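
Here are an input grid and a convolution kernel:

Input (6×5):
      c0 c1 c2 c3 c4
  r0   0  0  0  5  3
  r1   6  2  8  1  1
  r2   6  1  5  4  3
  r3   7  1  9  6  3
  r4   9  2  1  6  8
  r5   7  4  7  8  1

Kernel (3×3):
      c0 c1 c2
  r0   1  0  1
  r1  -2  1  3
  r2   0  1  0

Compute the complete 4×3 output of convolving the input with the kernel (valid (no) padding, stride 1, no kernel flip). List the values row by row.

Output[0,0]: The receptive field on the input at this output position is [0 0 0 / 6 2 8 / 6 1 5]. Elementwise product with the kernel and sum: 0·1 + 0·1 + 6·-2 + 2·1 + 8·3 + 1·1.
Output[0,1]: The receptive field on the input at this output position is [0 0 5 / 2 8 1 / 1 5 4]. Elementwise product with the kernel and sum: 0·1 + 5·1 + 2·-2 + 8·1 + 1·3 + 5·1.

15 17 -5
19 27 18
27 31 11
7 29 48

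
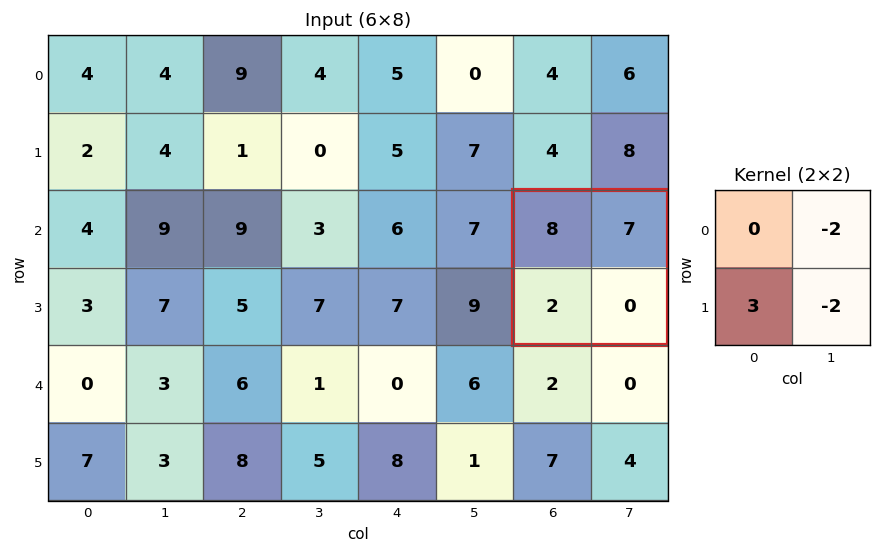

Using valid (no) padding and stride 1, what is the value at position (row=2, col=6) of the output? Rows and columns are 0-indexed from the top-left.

The receptive field on the input at this output position is [8 7 / 2 0]. Elementwise product with the kernel and sum: 7·-2 + 2·3 + 0·-2.

-8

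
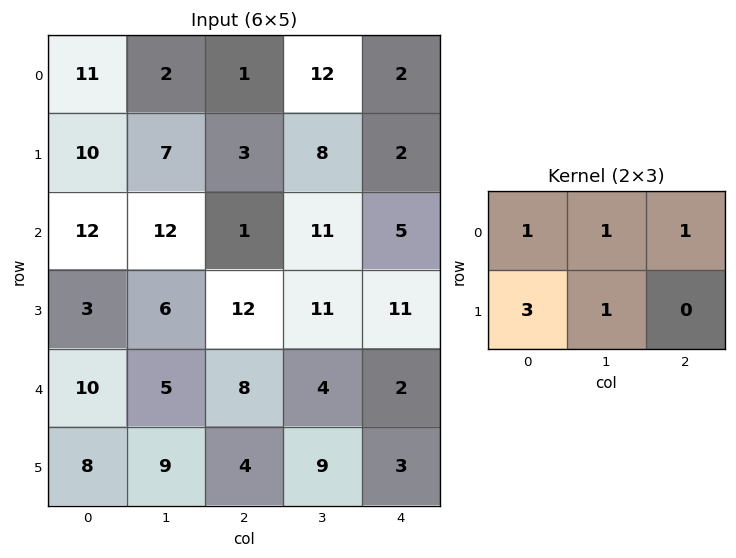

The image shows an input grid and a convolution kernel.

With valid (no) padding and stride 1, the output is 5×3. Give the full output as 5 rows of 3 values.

51 39 32
68 55 27
40 54 64
56 52 62
56 48 35

Output[0,0]: The receptive field on the input at this output position is [11 2 1 / 10 7 3]. Elementwise product with the kernel and sum: 11·1 + 2·1 + 1·1 + 10·3 + 7·1.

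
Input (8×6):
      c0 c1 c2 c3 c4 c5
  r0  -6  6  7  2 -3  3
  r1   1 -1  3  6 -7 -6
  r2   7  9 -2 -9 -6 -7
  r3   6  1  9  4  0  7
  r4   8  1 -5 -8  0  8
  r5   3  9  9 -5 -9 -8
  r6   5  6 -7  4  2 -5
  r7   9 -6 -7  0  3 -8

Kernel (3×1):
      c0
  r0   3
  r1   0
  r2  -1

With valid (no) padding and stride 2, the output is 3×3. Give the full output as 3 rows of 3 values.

-25 23 -3
13 -1 -18
19 -8 -2

Output[0,0]: The receptive field on the input at this output position is [-6 / 1 / 7]. Elementwise product with the kernel and sum: -6·3 + 7·-1.
Output[0,1]: The receptive field on the input at this output position is [7 / 3 / -2]. Elementwise product with the kernel and sum: 7·3 + -2·-1.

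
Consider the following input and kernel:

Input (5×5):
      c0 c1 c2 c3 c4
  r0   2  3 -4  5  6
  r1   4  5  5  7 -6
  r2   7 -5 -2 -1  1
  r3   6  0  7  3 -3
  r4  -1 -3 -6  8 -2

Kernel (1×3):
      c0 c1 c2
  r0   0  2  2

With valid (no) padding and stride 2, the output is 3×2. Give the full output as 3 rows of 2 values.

Output[0,0]: The receptive field on the input at this output position is [2 3 -4]. Elementwise product with the kernel and sum: 3·2 + -4·2.
Output[0,1]: The receptive field on the input at this output position is [-4 5 6]. Elementwise product with the kernel and sum: 5·2 + 6·2.

-2 22
-14 0
-18 12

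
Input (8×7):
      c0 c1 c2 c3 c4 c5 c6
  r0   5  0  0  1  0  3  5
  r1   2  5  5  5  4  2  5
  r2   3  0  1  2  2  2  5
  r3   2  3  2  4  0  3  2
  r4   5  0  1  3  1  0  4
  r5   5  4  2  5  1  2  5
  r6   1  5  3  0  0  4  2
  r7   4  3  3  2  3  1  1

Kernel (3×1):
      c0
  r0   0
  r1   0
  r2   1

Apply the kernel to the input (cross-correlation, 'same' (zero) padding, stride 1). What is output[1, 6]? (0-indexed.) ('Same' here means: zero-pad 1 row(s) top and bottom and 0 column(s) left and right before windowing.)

5

The receptive field on the zero-padded input at this output position is [5 / 5 / 5]. Elementwise product with the kernel and sum: 5·1.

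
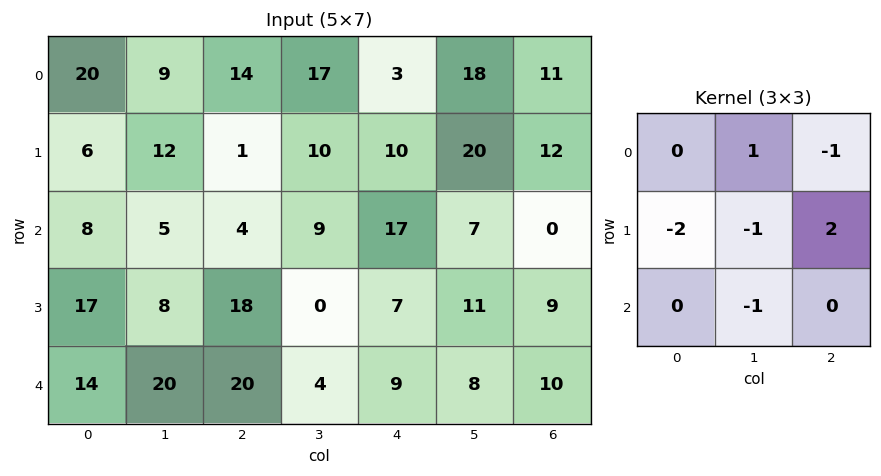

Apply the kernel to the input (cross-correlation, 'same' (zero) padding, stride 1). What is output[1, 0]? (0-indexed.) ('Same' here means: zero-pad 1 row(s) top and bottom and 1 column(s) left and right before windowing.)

The receptive field on the zero-padded input at this output position is [0 20 9 / 0 6 12 / 0 8 5]. Elementwise product with the kernel and sum: 20·1 + 9·-1 + 0·-2 + 6·-1 + 12·2 + 8·-1.

21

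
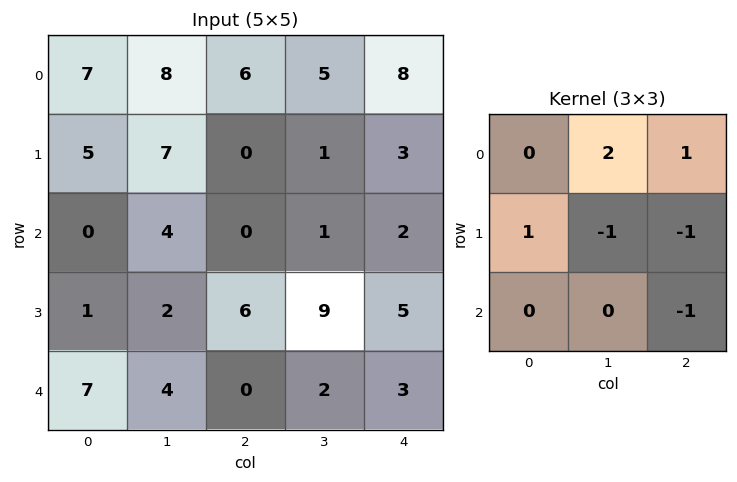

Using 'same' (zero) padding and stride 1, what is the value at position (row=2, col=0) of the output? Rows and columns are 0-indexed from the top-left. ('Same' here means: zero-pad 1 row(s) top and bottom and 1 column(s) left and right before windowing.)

11

The receptive field on the zero-padded input at this output position is [0 5 7 / 0 0 4 / 0 1 2]. Elementwise product with the kernel and sum: 5·2 + 7·1 + 0·1 + 0·-1 + 4·-1 + 2·-1.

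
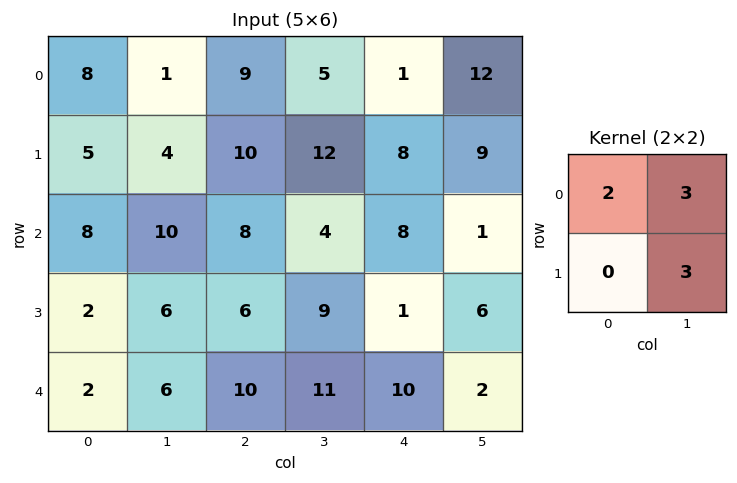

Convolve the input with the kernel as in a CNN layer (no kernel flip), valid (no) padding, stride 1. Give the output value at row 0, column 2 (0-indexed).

69

The receptive field on the input at this output position is [9 5 / 10 12]. Elementwise product with the kernel and sum: 9·2 + 5·3 + 12·3.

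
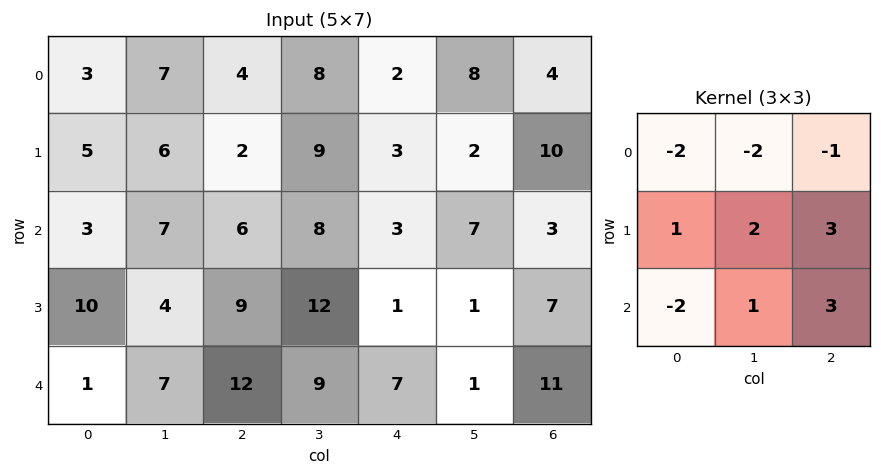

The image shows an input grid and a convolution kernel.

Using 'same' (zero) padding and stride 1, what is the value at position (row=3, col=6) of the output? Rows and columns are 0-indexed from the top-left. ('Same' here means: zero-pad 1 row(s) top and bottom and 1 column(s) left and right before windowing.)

The receptive field on the zero-padded input at this output position is [7 3 0 / 1 7 0 / 1 11 0]. Elementwise product with the kernel and sum: 7·-2 + 3·-2 + 0·-1 + 1·1 + 7·2 + 0·3 + 1·-2 + 11·1 + 0·3.

4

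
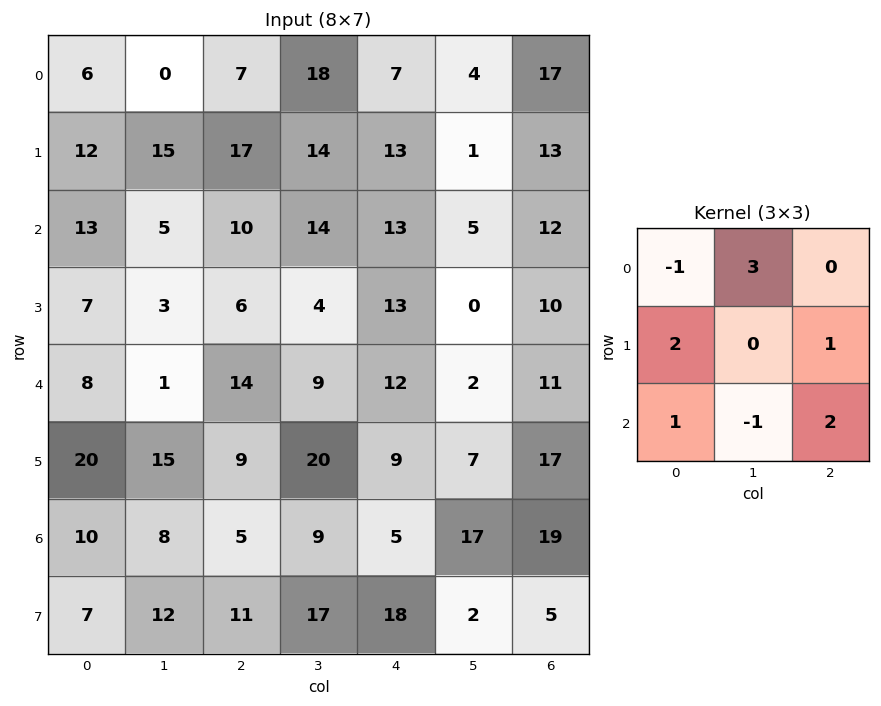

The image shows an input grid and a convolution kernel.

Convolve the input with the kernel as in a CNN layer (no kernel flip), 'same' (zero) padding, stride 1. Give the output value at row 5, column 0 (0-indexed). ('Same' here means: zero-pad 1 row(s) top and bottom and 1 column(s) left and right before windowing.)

The receptive field on the zero-padded input at this output position is [0 8 1 / 0 20 15 / 0 10 8]. Elementwise product with the kernel and sum: 0·-1 + 8·3 + 0·2 + 15·1 + 0·1 + 10·-1 + 8·2.

45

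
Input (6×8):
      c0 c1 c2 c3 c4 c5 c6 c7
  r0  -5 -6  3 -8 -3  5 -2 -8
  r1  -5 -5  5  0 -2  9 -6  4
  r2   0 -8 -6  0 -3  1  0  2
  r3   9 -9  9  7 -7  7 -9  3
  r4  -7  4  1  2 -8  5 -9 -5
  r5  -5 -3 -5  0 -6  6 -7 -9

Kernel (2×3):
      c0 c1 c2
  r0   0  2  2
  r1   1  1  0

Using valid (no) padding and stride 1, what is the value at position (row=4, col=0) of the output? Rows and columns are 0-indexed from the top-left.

2

The receptive field on the input at this output position is [-7 4 1 / -5 -3 -5]. Elementwise product with the kernel and sum: 4·2 + 1·2 + -5·1 + -3·1.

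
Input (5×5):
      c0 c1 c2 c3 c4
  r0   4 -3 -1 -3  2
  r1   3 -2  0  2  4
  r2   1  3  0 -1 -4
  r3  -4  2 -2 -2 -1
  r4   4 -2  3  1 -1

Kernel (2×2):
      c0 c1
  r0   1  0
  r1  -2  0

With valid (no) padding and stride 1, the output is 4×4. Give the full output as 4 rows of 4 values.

Output[0,0]: The receptive field on the input at this output position is [4 -3 / 3 -2]. Elementwise product with the kernel and sum: 4·1 + 3·-2.

-2 1 -1 -7
1 -8 0 4
9 -1 4 3
-12 6 -8 -4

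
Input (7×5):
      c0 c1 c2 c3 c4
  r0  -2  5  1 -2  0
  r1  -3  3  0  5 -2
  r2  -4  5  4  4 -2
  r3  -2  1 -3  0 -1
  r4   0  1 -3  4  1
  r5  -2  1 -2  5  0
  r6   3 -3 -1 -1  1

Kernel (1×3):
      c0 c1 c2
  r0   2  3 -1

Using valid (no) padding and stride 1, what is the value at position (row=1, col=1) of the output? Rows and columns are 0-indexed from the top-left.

1

The receptive field on the input at this output position is [3 0 5]. Elementwise product with the kernel and sum: 3·2 + 0·3 + 5·-1.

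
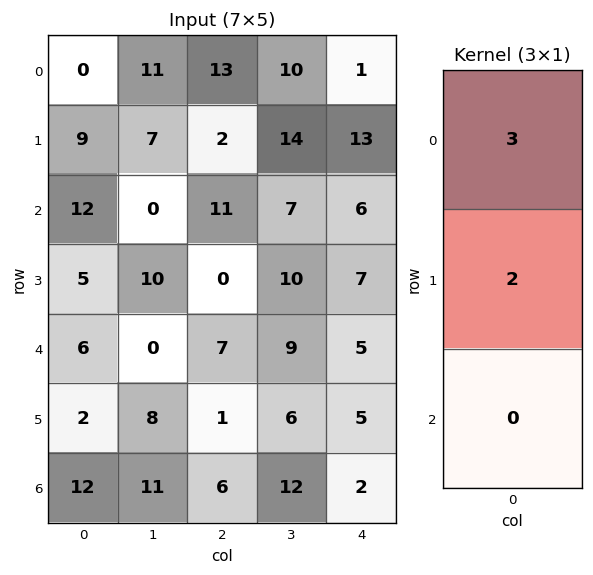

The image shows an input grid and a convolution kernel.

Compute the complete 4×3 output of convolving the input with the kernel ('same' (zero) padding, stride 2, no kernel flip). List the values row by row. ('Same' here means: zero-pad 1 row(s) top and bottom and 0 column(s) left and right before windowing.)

0 26 2
51 28 51
27 14 31
30 15 19

Output[0,0]: The receptive field on the zero-padded input at this output position is [0 / 0 / 9]. Elementwise product with the kernel and sum: 0·3 + 0·2.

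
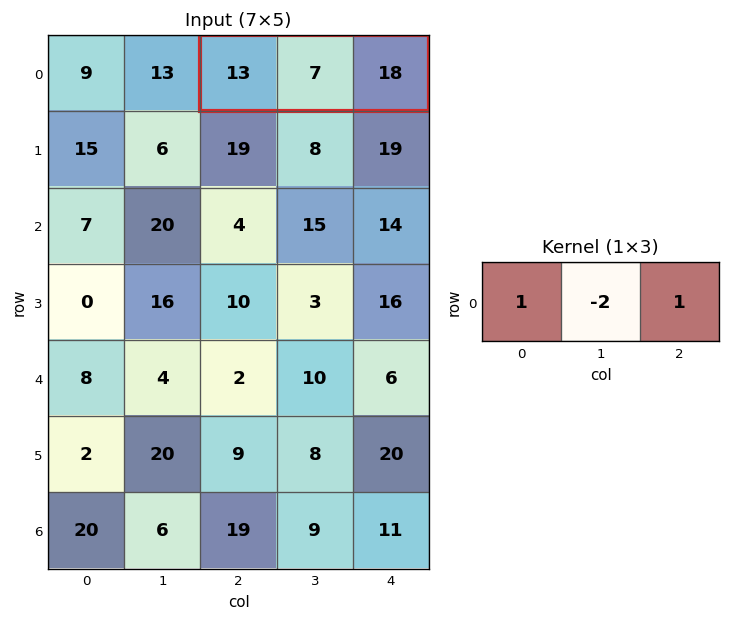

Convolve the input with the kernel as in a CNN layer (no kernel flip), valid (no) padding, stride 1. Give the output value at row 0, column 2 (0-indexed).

17

The receptive field on the input at this output position is [13 7 18]. Elementwise product with the kernel and sum: 13·1 + 7·-2 + 18·1.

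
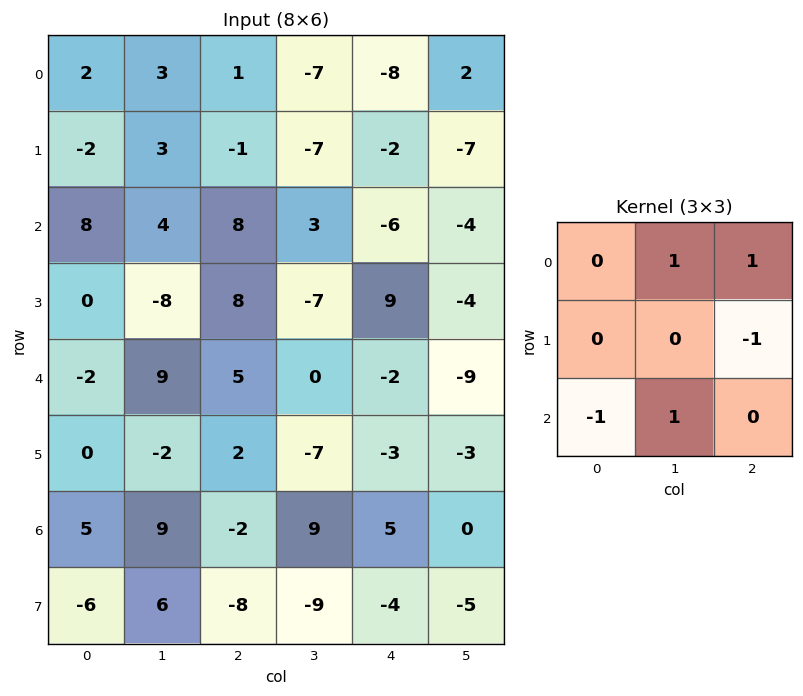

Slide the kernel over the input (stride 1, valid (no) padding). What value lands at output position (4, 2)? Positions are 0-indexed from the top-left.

The receptive field on the input at this output position is [5 0 -2 / 2 -7 -3 / -2 9 5]. Elementwise product with the kernel and sum: 0·1 + -2·1 + -3·-1 + -2·-1 + 9·1.

12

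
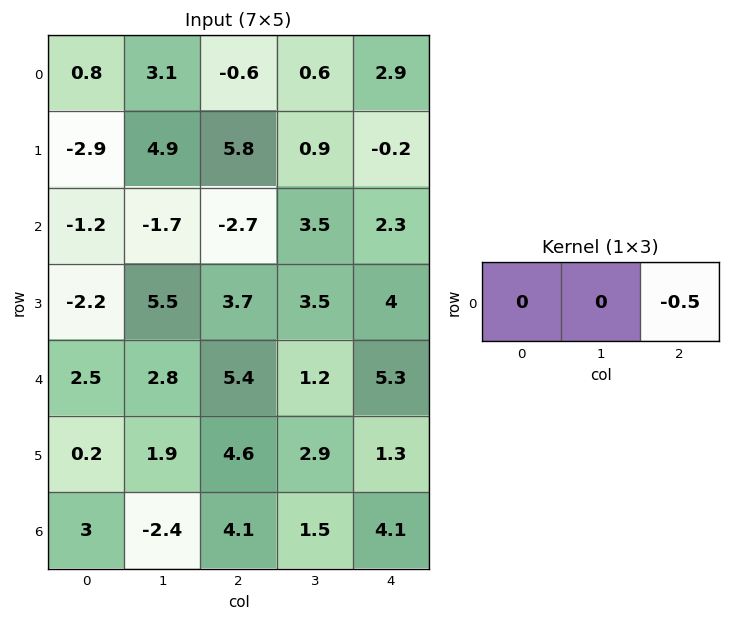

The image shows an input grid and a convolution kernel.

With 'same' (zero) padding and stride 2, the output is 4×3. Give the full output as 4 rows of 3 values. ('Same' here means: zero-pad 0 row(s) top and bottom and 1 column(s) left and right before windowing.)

-1.55 -0.3 0
0.85 -1.75 0
-1.4 -0.6 0
1.2 -0.75 0

Output[0,0]: The receptive field on the zero-padded input at this output position is [0 0.8 3.1]. Elementwise product with the kernel and sum: 3.1·-0.5.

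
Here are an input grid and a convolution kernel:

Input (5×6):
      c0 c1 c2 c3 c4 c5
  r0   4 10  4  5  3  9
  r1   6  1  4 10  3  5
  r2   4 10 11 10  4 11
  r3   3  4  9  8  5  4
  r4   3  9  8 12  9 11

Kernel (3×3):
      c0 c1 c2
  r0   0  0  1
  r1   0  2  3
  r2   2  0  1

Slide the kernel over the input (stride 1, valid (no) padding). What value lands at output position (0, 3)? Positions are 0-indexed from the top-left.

61

The receptive field on the input at this output position is [5 3 9 / 10 3 5 / 10 4 11]. Elementwise product with the kernel and sum: 9·1 + 3·2 + 5·3 + 10·2 + 11·1.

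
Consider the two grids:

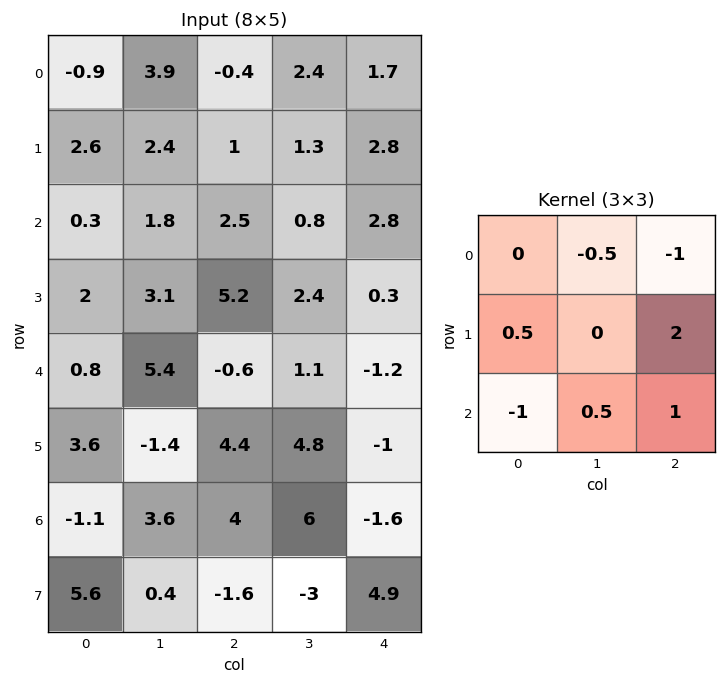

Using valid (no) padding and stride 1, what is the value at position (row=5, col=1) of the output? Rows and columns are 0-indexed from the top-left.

The receptive field on the input at this output position is [-1.4 4.4 4.8 / 3.6 4 6 / 0.4 -1.6 -3]. Elementwise product with the kernel and sum: 4.4·-0.5 + 4.8·-1 + 3.6·0.5 + 6·2 + 0.4·-1 + -1.6·0.5 + -3·1.

2.6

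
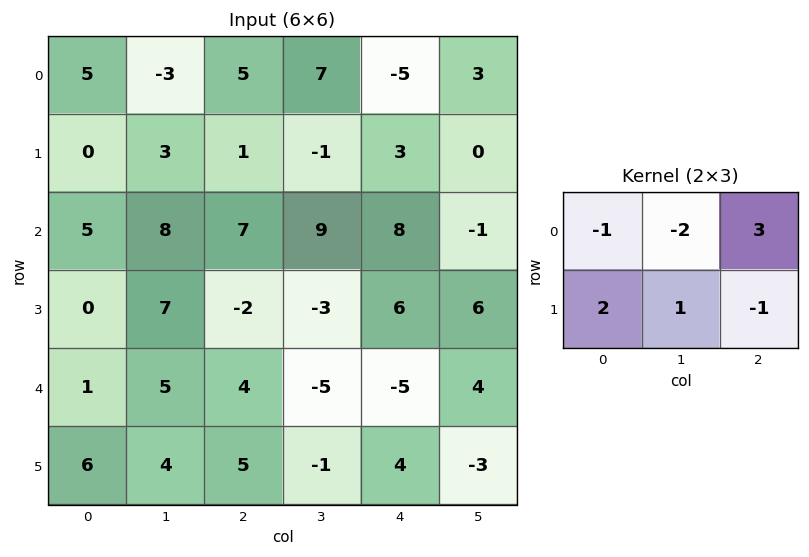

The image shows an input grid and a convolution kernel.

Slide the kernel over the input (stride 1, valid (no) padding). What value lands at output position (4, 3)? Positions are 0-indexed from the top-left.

32

The receptive field on the input at this output position is [-5 -5 4 / -1 4 -3]. Elementwise product with the kernel and sum: -5·-1 + -5·-2 + 4·3 + -1·2 + 4·1 + -3·-1.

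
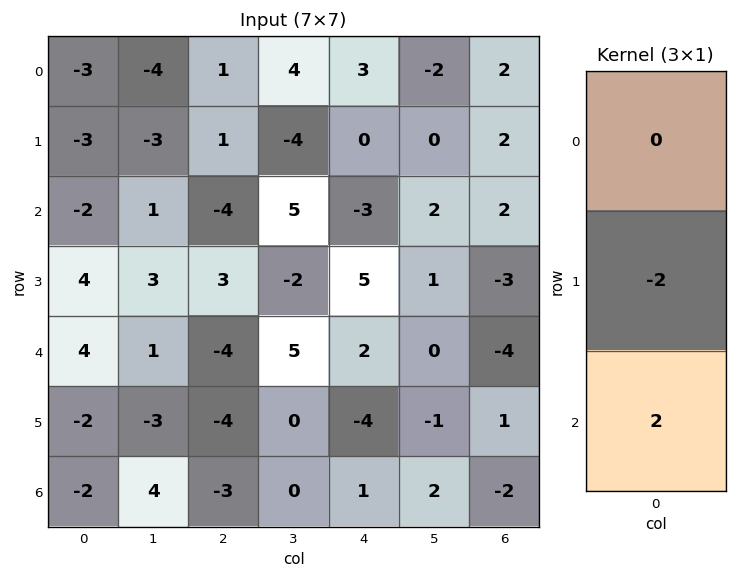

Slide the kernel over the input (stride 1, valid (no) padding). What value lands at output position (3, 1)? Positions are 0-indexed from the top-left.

The receptive field on the input at this output position is [3 / 1 / -3]. Elementwise product with the kernel and sum: 1·-2 + -3·2.

-8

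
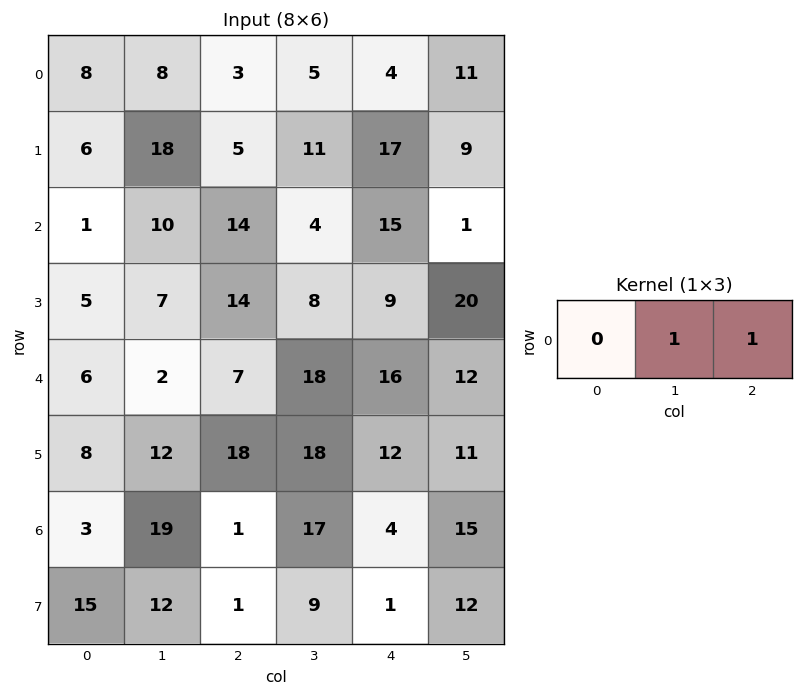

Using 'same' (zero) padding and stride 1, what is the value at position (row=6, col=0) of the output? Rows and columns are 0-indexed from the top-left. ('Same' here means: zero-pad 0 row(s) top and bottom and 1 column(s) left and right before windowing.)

22

The receptive field on the zero-padded input at this output position is [0 3 19]. Elementwise product with the kernel and sum: 3·1 + 19·1.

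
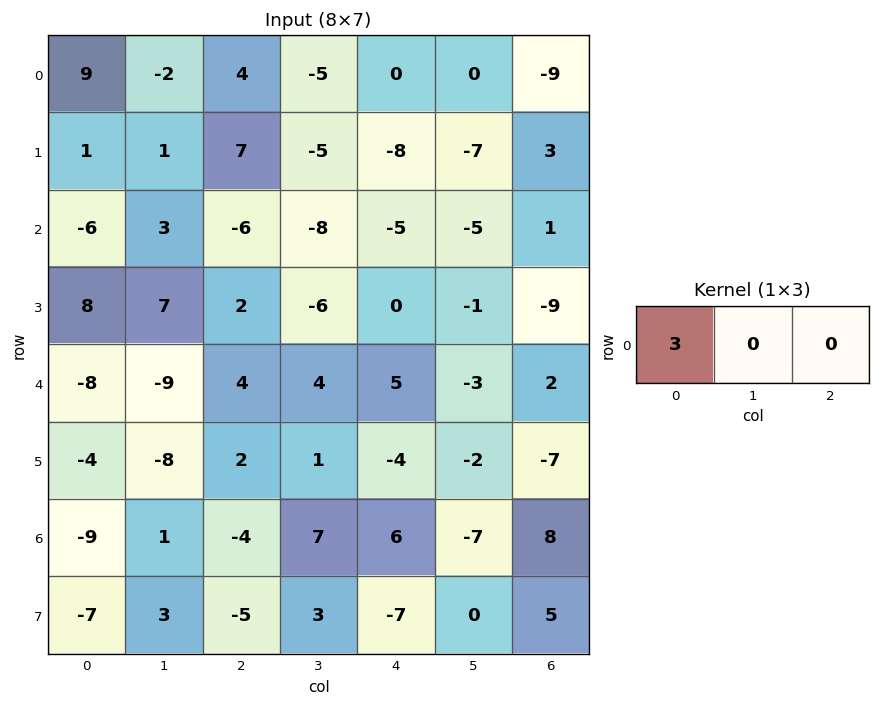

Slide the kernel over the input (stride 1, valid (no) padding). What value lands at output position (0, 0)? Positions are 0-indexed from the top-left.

The receptive field on the input at this output position is [9 -2 4]. Elementwise product with the kernel and sum: 9·3.

27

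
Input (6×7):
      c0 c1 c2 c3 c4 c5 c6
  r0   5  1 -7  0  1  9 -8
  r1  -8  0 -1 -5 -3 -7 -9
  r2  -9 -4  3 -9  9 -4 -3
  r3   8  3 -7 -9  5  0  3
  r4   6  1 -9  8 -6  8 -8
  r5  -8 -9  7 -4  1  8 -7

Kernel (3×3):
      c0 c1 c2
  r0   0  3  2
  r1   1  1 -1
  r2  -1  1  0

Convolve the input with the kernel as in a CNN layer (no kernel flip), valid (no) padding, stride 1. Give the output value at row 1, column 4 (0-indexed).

-36

The receptive field on the input at this output position is [-3 -7 -9 / 9 -4 -3 / 5 0 3]. Elementwise product with the kernel and sum: -7·3 + -9·2 + 9·1 + -4·1 + -3·-1 + 5·-1 + 0·1.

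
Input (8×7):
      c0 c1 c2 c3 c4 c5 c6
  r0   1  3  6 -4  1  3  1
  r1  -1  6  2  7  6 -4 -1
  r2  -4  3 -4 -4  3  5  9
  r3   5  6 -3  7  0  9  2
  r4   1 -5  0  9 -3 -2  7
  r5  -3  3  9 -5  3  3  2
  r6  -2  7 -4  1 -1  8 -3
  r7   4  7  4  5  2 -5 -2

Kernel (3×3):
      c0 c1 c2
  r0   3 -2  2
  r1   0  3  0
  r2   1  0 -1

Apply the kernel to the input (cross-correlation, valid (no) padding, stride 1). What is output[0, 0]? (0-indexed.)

The receptive field on the input at this output position is [1 3 6 / -1 6 2 / -4 3 -4]. Elementwise product with the kernel and sum: 1·3 + 3·-2 + 6·2 + 6·3 + -4·1 + -4·-1.

27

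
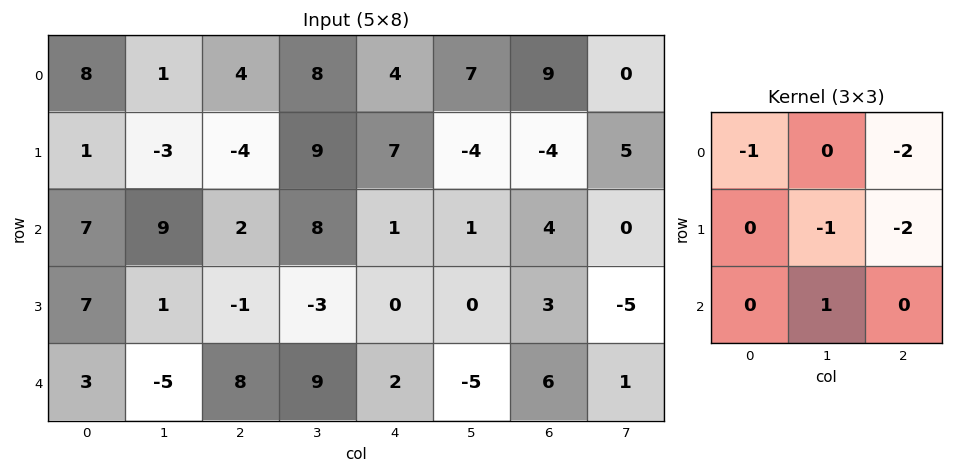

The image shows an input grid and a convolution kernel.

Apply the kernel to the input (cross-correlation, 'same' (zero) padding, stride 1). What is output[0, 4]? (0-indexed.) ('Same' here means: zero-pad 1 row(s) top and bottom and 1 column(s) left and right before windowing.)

-11

The receptive field on the zero-padded input at this output position is [0 0 0 / 8 4 7 / 9 7 -4]. Elementwise product with the kernel and sum: 0·-1 + 0·-2 + 4·-1 + 7·-2 + 7·1.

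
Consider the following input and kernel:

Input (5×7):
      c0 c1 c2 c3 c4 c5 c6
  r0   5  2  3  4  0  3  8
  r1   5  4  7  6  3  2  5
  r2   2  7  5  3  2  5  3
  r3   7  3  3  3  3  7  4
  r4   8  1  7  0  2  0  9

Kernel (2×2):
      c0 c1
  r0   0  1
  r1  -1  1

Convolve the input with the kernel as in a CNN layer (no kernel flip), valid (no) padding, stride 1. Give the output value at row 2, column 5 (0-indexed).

The receptive field on the input at this output position is [5 3 / 7 4]. Elementwise product with the kernel and sum: 3·1 + 7·-1 + 4·1.

0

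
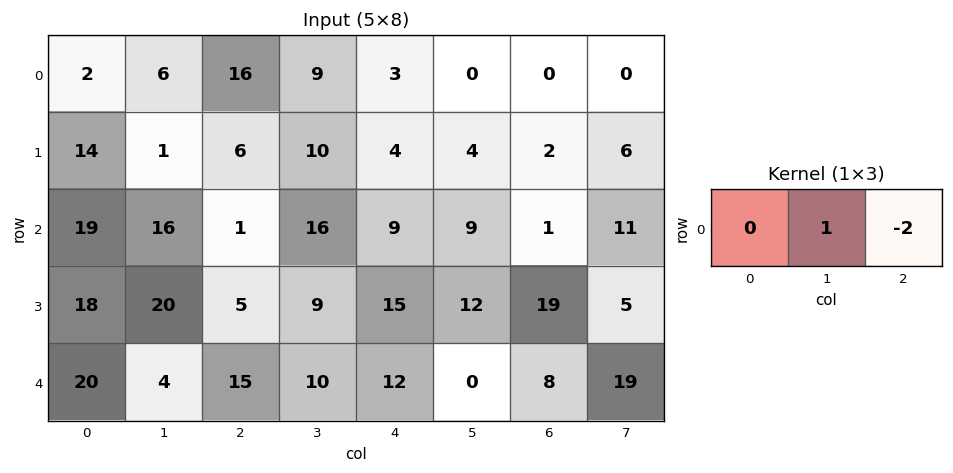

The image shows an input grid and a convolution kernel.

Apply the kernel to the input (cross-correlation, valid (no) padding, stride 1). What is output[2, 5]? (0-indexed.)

The receptive field on the input at this output position is [9 1 11]. Elementwise product with the kernel and sum: 1·1 + 11·-2.

-21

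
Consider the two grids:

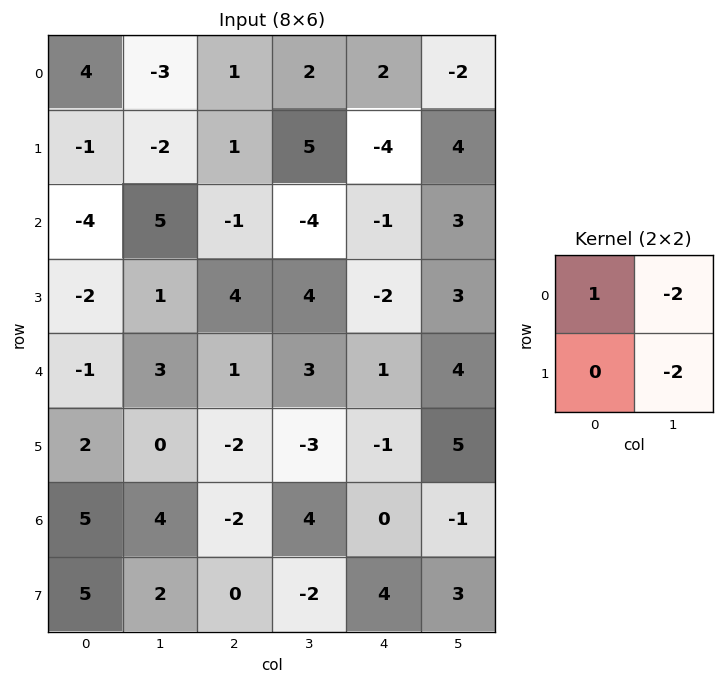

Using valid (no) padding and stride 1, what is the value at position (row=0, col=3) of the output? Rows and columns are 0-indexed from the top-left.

The receptive field on the input at this output position is [2 2 / 5 -4]. Elementwise product with the kernel and sum: 2·1 + 2·-2 + -4·-2.

6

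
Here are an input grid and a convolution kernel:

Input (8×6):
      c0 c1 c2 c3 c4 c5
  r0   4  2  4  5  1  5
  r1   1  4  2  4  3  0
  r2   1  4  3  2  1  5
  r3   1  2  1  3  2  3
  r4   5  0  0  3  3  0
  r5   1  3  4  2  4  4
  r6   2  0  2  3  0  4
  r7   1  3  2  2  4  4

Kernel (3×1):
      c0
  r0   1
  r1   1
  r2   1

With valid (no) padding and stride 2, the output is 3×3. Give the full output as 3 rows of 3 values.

Output[0,0]: The receptive field on the input at this output position is [4 / 1 / 1]. Elementwise product with the kernel and sum: 4·1 + 1·1 + 1·1.

6 9 5
7 4 6
8 6 7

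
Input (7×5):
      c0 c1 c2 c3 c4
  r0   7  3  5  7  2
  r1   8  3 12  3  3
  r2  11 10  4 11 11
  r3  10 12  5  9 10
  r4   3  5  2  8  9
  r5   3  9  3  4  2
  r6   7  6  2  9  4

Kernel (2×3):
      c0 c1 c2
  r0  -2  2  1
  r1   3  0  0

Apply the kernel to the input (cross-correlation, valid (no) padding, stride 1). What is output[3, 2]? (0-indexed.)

The receptive field on the input at this output position is [5 9 10 / 2 8 9]. Elementwise product with the kernel and sum: 5·-2 + 9·2 + 10·1 + 2·3.

24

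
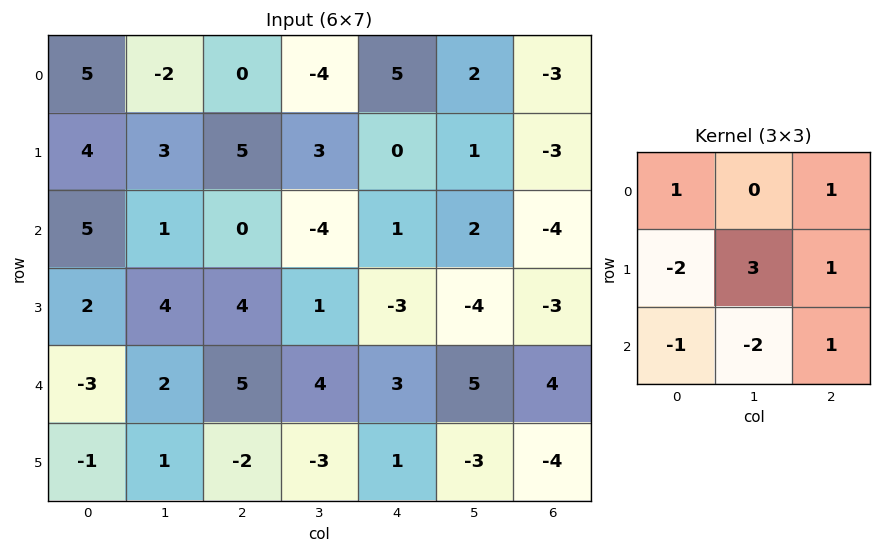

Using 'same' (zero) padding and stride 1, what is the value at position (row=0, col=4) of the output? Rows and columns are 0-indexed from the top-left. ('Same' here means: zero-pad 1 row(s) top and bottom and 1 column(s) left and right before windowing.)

The receptive field on the zero-padded input at this output position is [0 0 0 / -4 5 2 / 3 0 1]. Elementwise product with the kernel and sum: 0·1 + 0·1 + -4·-2 + 5·3 + 2·1 + 3·-1 + 0·-2 + 1·1.

23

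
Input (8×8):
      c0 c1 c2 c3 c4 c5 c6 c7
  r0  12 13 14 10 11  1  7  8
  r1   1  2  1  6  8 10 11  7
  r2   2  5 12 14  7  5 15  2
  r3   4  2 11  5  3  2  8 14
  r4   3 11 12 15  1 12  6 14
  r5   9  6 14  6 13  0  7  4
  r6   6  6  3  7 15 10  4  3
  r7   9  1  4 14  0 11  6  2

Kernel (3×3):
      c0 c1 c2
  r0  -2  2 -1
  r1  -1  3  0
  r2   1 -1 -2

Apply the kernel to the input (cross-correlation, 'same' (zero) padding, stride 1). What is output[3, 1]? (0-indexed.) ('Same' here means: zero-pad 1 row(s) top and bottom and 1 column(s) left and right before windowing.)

The receptive field on the zero-padded input at this output position is [2 5 12 / 4 2 11 / 3 11 12]. Elementwise product with the kernel and sum: 2·-2 + 5·2 + 12·-1 + 4·-1 + 2·3 + 3·1 + 11·-1 + 12·-2.

-36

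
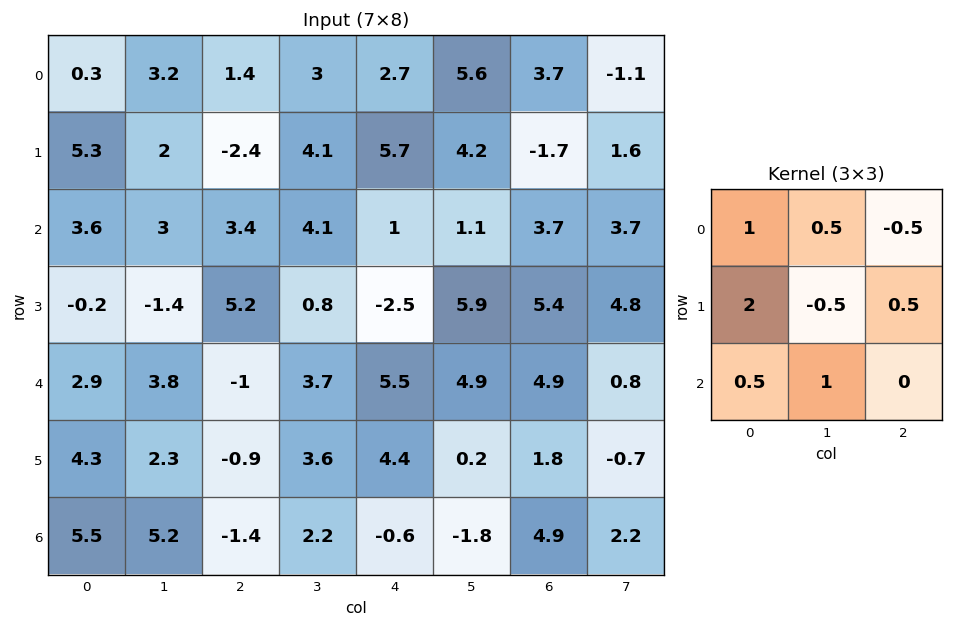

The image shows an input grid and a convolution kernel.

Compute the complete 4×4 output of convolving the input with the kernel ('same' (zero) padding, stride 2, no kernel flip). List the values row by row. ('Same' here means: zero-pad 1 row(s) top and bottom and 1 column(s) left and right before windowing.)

Output[0,0]: The receptive field on the zero-padded input at this output position is [0 0 0 / 0 0.3 3.2 / 0 5.3 2]. Elementwise product with the kernel and sum: 0·1 + 0·0.5 + 0·-0.5 + 0·2 + 0.3·-0.5 + 3.2·0.5 + 0·0.5 + 5.3·1.

6.75 5.8 15.2 9.2
1.15 9.6 11 13.1
5.35 11 9.9 15.85
0.85 12.25 9.5 -3.5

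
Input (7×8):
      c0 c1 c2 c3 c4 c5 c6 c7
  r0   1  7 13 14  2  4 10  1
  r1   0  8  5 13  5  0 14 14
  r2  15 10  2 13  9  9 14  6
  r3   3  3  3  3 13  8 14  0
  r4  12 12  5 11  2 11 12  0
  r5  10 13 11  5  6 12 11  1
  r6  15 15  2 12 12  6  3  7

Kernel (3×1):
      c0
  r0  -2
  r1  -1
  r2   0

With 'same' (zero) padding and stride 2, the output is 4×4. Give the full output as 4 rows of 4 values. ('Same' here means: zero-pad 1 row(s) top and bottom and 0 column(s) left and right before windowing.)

-1 -13 -2 -10
-15 -12 -19 -42
-18 -11 -28 -40
-35 -24 -24 -25

Output[0,0]: The receptive field on the zero-padded input at this output position is [0 / 1 / 0]. Elementwise product with the kernel and sum: 0·-2 + 1·-1.
Output[0,1]: The receptive field on the zero-padded input at this output position is [0 / 13 / 5]. Elementwise product with the kernel and sum: 0·-2 + 13·-1.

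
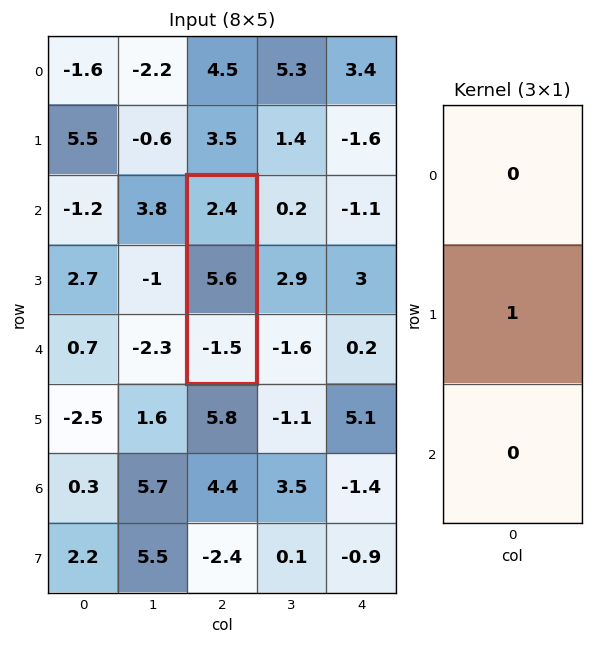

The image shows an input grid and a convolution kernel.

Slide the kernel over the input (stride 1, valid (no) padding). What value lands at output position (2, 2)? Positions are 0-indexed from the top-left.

5.6

The receptive field on the input at this output position is [2.4 / 5.6 / -1.5]. Elementwise product with the kernel and sum: 5.6·1.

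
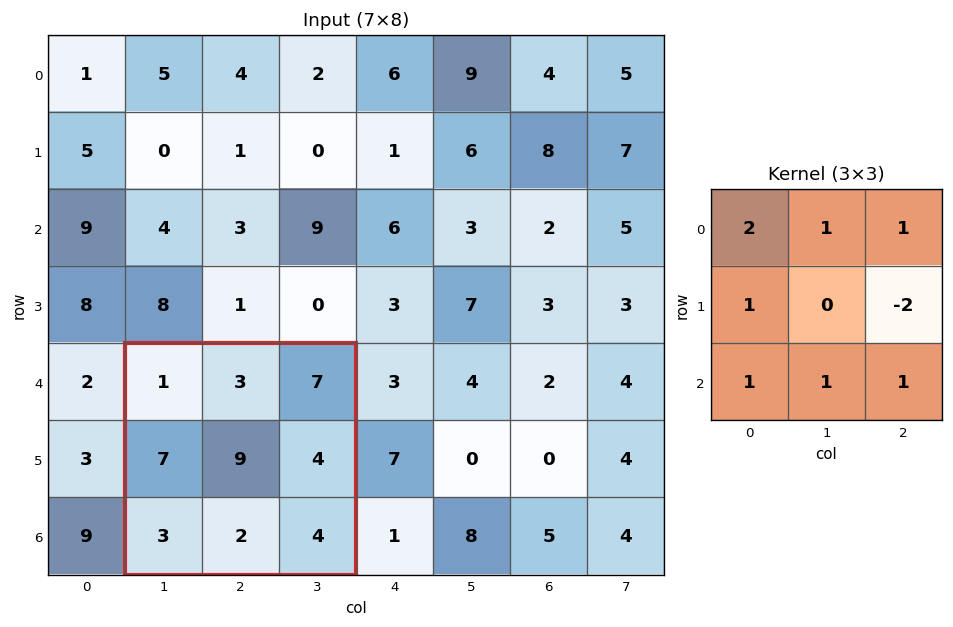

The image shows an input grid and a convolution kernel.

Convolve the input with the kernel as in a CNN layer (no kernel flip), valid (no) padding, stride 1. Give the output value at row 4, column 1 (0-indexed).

20

The receptive field on the input at this output position is [1 3 7 / 7 9 4 / 3 2 4]. Elementwise product with the kernel and sum: 1·2 + 3·1 + 7·1 + 7·1 + 4·-2 + 3·1 + 2·1 + 4·1.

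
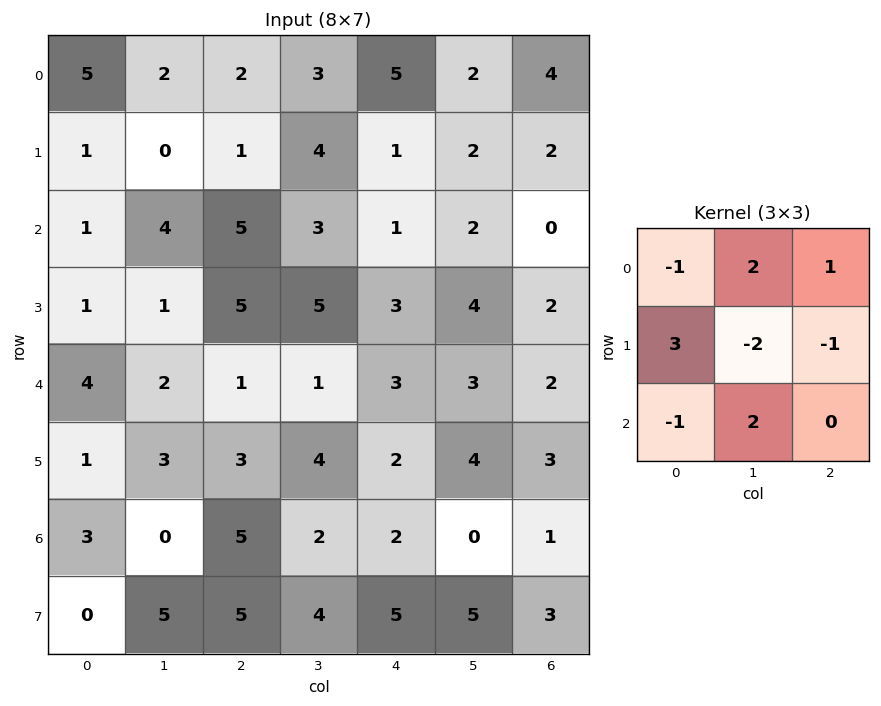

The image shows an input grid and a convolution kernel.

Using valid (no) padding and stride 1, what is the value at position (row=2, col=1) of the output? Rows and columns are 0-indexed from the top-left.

-3

The receptive field on the input at this output position is [4 5 3 / 1 5 5 / 2 1 1]. Elementwise product with the kernel and sum: 4·-1 + 5·2 + 3·1 + 1·3 + 5·-2 + 5·-1 + 2·-1 + 1·2.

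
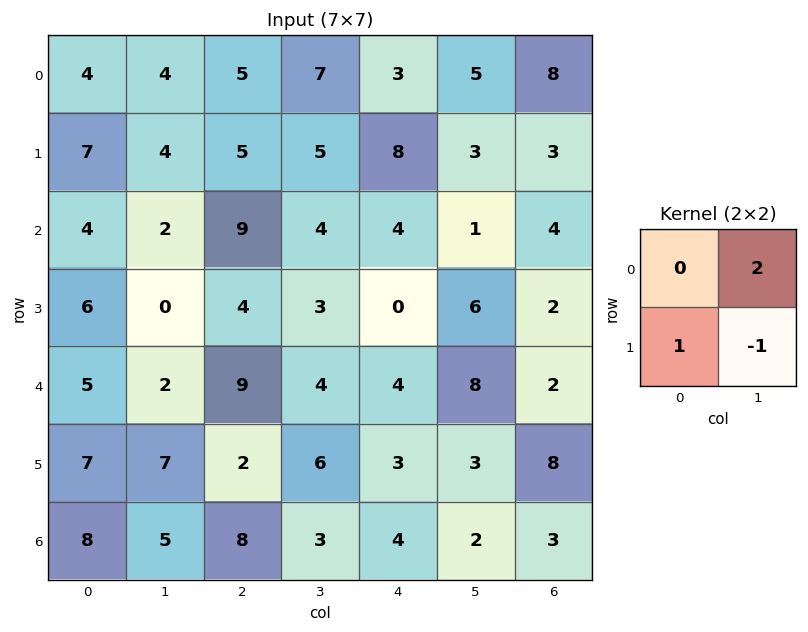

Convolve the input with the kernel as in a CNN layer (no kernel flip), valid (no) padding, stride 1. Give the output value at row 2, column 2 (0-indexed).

The receptive field on the input at this output position is [9 4 / 4 3]. Elementwise product with the kernel and sum: 4·2 + 4·1 + 3·-1.

9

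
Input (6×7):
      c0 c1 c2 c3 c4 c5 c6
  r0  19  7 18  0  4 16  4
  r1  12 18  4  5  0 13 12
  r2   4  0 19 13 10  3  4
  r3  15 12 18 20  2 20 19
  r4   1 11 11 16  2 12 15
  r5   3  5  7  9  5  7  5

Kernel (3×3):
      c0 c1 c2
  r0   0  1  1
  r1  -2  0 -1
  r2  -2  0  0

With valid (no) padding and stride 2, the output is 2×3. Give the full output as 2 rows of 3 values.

Output[0,0]: The receptive field on the input at this output position is [19 7 18 / 12 18 4 / 4 0 19]. Elementwise product with the kernel and sum: 7·1 + 18·1 + 12·-2 + 4·-1 + 4·-2.

-11 -42 -12
-31 -37 -20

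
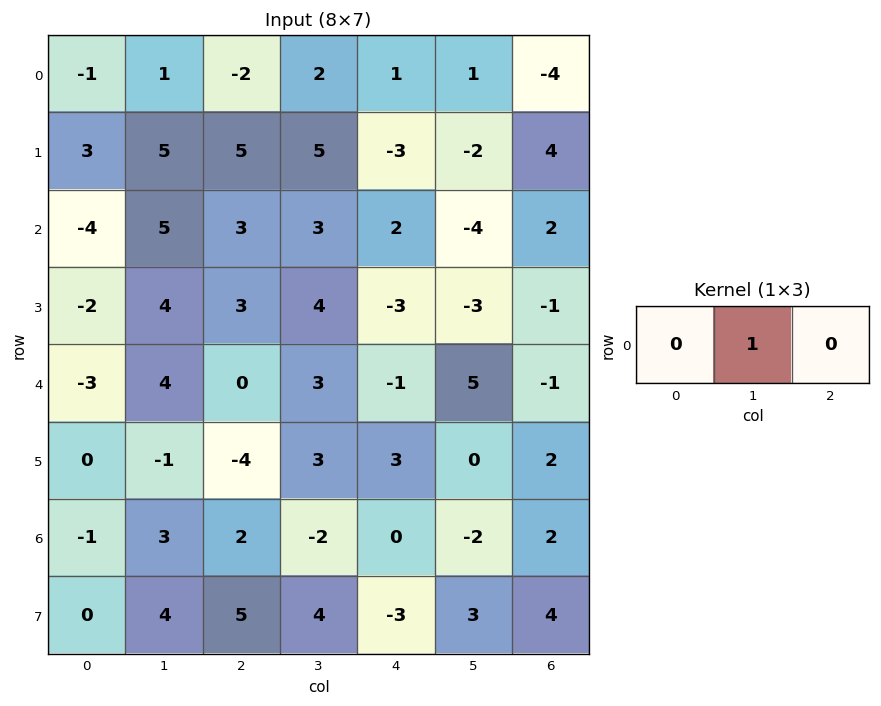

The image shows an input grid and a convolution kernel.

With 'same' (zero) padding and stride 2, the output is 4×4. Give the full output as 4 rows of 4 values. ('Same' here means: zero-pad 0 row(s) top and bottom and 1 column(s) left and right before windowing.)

Output[0,0]: The receptive field on the zero-padded input at this output position is [0 -1 1]. Elementwise product with the kernel and sum: -1·1.
Output[0,1]: The receptive field on the zero-padded input at this output position is [1 -2 2]. Elementwise product with the kernel and sum: -2·1.

-1 -2 1 -4
-4 3 2 2
-3 0 -1 -1
-1 2 0 2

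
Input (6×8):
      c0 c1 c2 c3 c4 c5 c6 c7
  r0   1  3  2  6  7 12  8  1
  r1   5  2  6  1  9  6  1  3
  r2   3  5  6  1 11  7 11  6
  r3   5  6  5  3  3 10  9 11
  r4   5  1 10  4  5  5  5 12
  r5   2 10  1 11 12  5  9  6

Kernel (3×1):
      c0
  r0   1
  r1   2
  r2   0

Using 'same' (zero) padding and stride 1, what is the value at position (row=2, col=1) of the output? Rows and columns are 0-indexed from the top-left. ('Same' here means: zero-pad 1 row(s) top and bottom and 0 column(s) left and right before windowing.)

12

The receptive field on the zero-padded input at this output position is [2 / 5 / 6]. Elementwise product with the kernel and sum: 2·1 + 5·2.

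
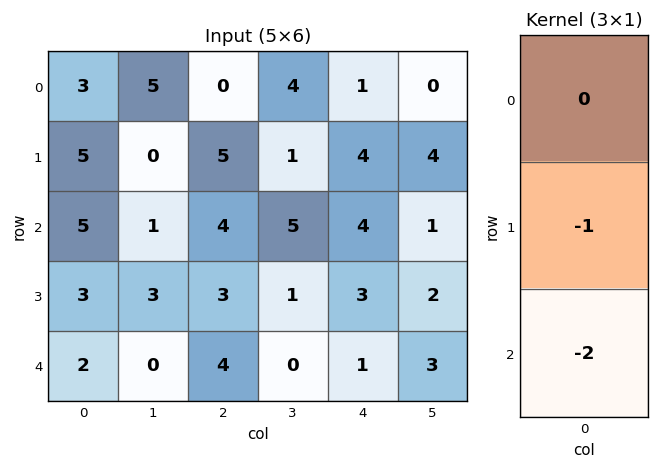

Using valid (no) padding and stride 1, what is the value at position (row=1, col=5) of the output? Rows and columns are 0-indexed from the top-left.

-5

The receptive field on the input at this output position is [4 / 1 / 2]. Elementwise product with the kernel and sum: 1·-1 + 2·-2.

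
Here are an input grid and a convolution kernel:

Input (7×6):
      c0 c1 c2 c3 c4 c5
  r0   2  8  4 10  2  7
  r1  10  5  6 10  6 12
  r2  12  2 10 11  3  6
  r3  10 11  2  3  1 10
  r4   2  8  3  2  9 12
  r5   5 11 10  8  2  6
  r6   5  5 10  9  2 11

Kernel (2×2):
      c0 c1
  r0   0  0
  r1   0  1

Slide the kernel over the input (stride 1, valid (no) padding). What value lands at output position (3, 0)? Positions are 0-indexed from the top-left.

The receptive field on the input at this output position is [10 11 / 2 8]. Elementwise product with the kernel and sum: 8·1.

8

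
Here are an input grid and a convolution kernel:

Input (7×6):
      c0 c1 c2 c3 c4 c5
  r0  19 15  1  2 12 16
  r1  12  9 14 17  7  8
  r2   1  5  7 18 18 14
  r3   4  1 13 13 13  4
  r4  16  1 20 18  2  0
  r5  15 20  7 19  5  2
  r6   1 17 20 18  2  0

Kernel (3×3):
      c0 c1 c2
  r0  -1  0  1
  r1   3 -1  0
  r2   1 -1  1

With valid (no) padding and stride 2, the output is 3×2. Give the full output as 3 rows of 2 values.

12 43
52 41
33 -12

Output[0,0]: The receptive field on the input at this output position is [19 15 1 / 12 9 14 / 1 5 7]. Elementwise product with the kernel and sum: 19·-1 + 1·1 + 12·3 + 9·-1 + 1·1 + 5·-1 + 7·1.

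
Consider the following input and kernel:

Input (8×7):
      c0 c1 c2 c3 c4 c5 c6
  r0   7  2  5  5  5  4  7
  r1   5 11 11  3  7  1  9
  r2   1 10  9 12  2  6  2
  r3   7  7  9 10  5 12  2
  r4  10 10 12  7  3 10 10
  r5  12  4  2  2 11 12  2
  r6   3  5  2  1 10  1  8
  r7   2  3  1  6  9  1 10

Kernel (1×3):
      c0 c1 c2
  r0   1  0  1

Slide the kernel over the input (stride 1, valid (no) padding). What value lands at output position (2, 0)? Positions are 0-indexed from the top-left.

The receptive field on the input at this output position is [1 10 9]. Elementwise product with the kernel and sum: 1·1 + 9·1.

10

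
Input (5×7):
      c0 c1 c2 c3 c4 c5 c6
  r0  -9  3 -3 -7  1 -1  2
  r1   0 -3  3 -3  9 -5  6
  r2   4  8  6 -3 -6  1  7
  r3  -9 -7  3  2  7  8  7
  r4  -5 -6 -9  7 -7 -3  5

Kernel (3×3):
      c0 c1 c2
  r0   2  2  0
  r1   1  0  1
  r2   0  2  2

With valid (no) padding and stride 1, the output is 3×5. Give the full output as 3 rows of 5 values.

Output[0,0]: The receptive field on the input at this output position is [-9 3 -3 / 0 -3 3 / 4 8 6]. Elementwise product with the kernel and sum: -9·2 + 3·2 + 0·1 + 3·1 + 8·2 + 6·2.
Output[0,1]: The receptive field on the input at this output position is [3 -3 -7 / -3 3 -3 / 8 6 -3]. Elementwise product with the kernel and sum: 3·2 + -3·2 + -3·1 + -3·1 + 6·2 + -3·2.

19 0 -26 -30 31
-4 15 18 40 39
-12 19 16 -28 8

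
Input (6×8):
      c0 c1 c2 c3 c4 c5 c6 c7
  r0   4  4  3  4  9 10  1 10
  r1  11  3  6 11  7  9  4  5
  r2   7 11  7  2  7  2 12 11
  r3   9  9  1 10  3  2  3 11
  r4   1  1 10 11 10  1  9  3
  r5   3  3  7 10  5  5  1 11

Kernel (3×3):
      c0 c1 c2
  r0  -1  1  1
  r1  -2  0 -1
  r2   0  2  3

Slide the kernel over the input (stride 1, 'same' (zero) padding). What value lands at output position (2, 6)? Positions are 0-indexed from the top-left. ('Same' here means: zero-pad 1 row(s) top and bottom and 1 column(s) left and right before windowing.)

The receptive field on the zero-padded input at this output position is [9 4 5 / 2 12 11 / 2 3 11]. Elementwise product with the kernel and sum: 9·-1 + 4·1 + 5·1 + 2·-2 + 11·-1 + 3·2 + 11·3.

24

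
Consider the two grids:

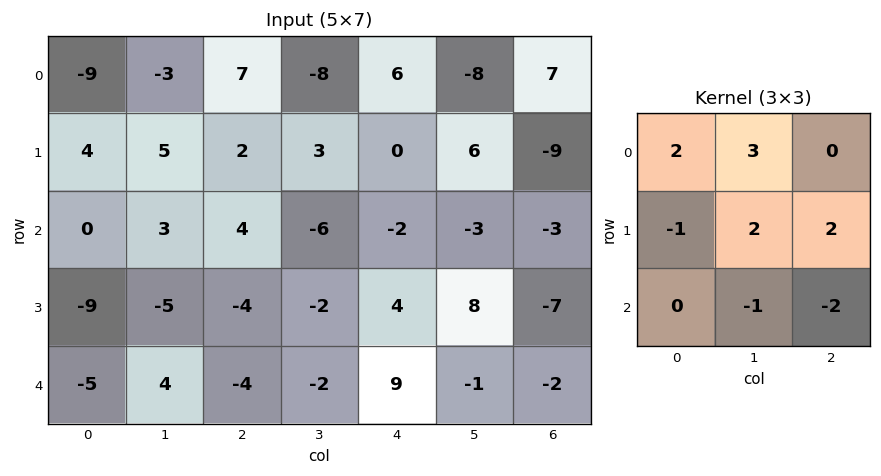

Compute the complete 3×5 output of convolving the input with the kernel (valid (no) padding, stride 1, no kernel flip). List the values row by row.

-28 28 4 19 -9
50 17 -13 -18 14
4 19 -18 1 -10

Output[0,0]: The receptive field on the input at this output position is [-9 -3 7 / 4 5 2 / 0 3 4]. Elementwise product with the kernel and sum: -9·2 + -3·3 + 4·-1 + 5·2 + 2·2 + 3·-1 + 4·-2.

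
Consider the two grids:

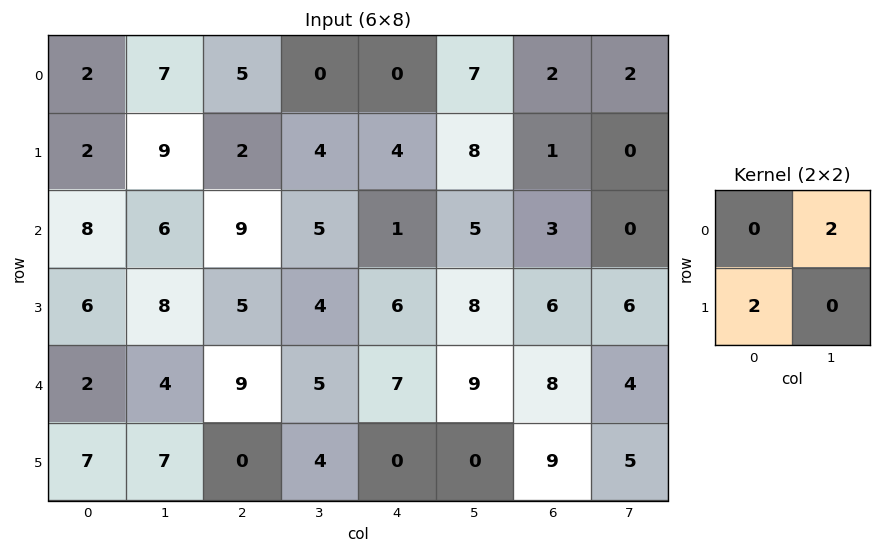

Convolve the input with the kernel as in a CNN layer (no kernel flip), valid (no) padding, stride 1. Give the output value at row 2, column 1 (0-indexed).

The receptive field on the input at this output position is [6 9 / 8 5]. Elementwise product with the kernel and sum: 9·2 + 8·2.

34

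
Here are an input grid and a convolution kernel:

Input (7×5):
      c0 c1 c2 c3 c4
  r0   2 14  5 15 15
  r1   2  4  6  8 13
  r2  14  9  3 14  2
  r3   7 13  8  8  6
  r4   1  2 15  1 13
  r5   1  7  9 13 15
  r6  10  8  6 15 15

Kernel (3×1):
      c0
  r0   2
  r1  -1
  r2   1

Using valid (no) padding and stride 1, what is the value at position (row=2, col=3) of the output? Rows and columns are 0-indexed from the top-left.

The receptive field on the input at this output position is [14 / 8 / 1]. Elementwise product with the kernel and sum: 14·2 + 8·-1 + 1·1.

21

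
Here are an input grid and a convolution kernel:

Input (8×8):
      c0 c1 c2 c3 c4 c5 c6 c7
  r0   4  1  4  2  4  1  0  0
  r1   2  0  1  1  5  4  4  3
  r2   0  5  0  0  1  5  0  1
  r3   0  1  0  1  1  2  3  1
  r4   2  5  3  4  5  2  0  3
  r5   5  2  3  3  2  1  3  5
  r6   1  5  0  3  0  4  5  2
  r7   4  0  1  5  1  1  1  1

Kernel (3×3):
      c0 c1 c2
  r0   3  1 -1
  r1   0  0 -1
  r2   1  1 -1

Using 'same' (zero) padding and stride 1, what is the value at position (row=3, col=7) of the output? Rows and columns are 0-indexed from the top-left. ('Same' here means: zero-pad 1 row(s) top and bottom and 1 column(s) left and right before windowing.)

The receptive field on the zero-padded input at this output position is [0 1 0 / 3 1 0 / 0 3 0]. Elementwise product with the kernel and sum: 0·3 + 1·1 + 0·-1 + 0·-1 + 0·1 + 3·1 + 0·-1.

4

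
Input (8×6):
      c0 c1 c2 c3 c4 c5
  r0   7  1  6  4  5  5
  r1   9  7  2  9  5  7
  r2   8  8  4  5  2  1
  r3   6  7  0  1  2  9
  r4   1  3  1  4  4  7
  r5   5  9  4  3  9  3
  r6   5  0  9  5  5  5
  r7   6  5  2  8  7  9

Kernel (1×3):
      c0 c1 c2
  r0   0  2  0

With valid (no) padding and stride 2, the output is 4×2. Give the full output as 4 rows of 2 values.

2 8
16 10
6 8
0 10

Output[0,0]: The receptive field on the input at this output position is [7 1 6]. Elementwise product with the kernel and sum: 1·2.
Output[0,1]: The receptive field on the input at this output position is [6 4 5]. Elementwise product with the kernel and sum: 4·2.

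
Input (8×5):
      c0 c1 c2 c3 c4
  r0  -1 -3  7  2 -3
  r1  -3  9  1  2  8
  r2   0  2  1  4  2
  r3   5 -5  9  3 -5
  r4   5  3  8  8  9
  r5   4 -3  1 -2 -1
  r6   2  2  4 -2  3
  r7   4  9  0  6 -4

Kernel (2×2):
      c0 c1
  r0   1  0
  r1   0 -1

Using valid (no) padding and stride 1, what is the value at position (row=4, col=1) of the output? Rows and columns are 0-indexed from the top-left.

2

The receptive field on the input at this output position is [3 8 / -3 1]. Elementwise product with the kernel and sum: 3·1 + 1·-1.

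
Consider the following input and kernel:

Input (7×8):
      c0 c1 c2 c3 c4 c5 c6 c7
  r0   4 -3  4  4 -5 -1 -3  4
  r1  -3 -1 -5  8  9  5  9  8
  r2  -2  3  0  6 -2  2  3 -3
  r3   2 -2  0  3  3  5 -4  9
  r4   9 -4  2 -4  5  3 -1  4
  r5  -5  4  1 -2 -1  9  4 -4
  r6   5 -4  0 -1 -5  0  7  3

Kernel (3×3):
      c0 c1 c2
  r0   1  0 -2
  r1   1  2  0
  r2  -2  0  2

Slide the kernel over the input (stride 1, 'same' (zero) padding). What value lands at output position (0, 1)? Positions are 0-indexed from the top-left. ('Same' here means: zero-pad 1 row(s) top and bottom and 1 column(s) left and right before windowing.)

-6

The receptive field on the zero-padded input at this output position is [0 0 0 / 4 -3 4 / -3 -1 -5]. Elementwise product with the kernel and sum: 0·1 + 0·-2 + 4·1 + -3·2 + -3·-2 + -5·2.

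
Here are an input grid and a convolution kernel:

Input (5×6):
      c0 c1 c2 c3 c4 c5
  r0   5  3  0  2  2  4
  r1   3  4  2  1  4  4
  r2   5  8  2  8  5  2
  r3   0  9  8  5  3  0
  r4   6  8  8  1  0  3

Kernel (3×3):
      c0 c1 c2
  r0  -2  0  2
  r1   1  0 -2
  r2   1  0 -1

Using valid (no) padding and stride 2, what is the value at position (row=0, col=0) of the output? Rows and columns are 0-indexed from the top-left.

-8

The receptive field on the input at this output position is [5 3 0 / 3 4 2 / 5 8 2]. Elementwise product with the kernel and sum: 5·-2 + 0·2 + 3·1 + 2·-2 + 5·1 + 2·-1.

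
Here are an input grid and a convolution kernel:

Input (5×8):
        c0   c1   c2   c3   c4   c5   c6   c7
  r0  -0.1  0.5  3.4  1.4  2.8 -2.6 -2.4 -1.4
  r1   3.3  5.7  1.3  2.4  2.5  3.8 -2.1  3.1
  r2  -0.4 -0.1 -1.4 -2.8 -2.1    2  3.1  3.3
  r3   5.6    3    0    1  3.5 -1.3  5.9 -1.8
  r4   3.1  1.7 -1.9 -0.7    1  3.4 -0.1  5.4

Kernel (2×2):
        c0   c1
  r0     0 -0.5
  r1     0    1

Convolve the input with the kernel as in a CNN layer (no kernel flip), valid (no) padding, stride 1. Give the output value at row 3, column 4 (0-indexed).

4.05

The receptive field on the input at this output position is [3.5 -1.3 / 1 3.4]. Elementwise product with the kernel and sum: -1.3·-0.5 + 3.4·1.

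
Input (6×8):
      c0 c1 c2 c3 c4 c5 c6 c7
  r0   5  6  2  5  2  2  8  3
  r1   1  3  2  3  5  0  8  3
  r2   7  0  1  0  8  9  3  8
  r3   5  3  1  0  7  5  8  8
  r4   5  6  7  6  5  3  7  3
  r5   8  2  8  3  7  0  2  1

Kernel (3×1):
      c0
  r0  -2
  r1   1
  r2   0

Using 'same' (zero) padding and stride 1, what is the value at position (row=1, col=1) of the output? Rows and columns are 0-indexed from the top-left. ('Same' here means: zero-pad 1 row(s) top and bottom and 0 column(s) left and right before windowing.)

The receptive field on the zero-padded input at this output position is [6 / 3 / 0]. Elementwise product with the kernel and sum: 6·-2 + 3·1.

-9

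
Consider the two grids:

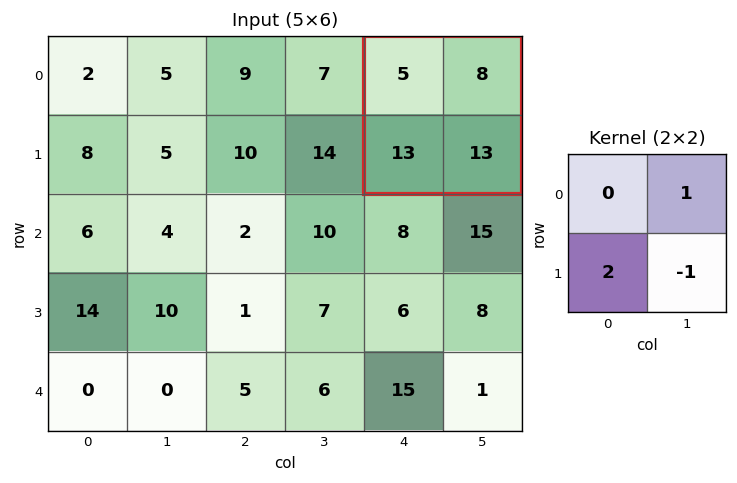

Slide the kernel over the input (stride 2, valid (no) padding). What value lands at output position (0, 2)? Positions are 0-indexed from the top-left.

The receptive field on the input at this output position is [5 8 / 13 13]. Elementwise product with the kernel and sum: 8·1 + 13·2 + 13·-1.

21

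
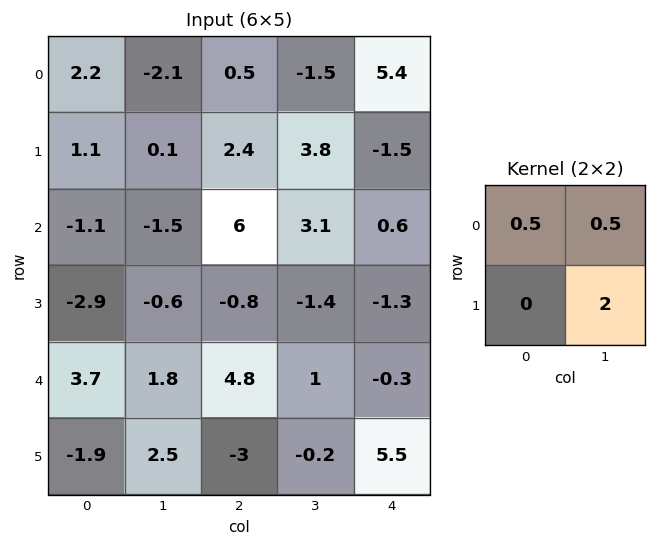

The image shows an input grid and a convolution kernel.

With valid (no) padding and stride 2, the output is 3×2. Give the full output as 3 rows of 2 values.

0.25 7.1
-2.5 1.75
7.75 2.5

Output[0,0]: The receptive field on the input at this output position is [2.2 -2.1 / 1.1 0.1]. Elementwise product with the kernel and sum: 2.2·0.5 + -2.1·0.5 + 0.1·2.
Output[0,1]: The receptive field on the input at this output position is [0.5 -1.5 / 2.4 3.8]. Elementwise product with the kernel and sum: 0.5·0.5 + -1.5·0.5 + 3.8·2.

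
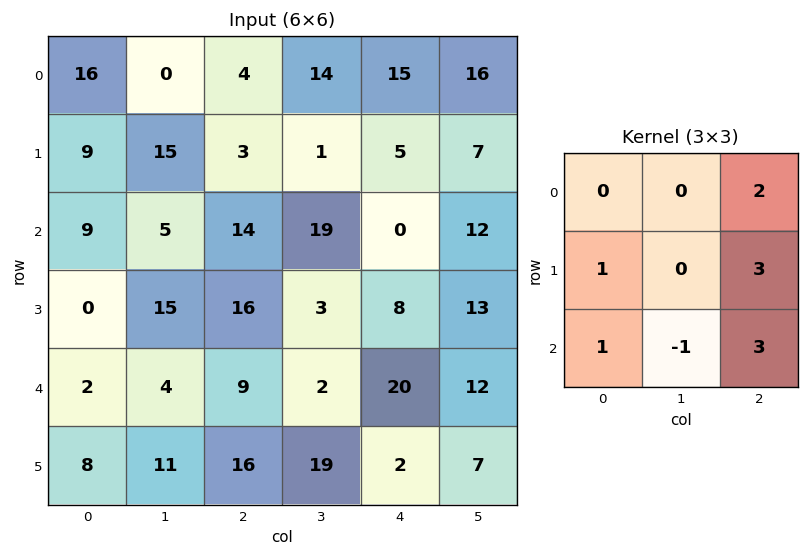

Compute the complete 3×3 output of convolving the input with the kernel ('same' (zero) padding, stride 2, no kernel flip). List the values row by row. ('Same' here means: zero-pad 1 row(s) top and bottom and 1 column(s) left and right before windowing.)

36 57 79
90 72 103
67 68 102

Output[0,0]: The receptive field on the zero-padded input at this output position is [0 0 0 / 0 16 0 / 0 9 15]. Elementwise product with the kernel and sum: 0·2 + 0·1 + 0·3 + 0·1 + 9·-1 + 15·3.
Output[0,1]: The receptive field on the zero-padded input at this output position is [0 0 0 / 0 4 14 / 15 3 1]. Elementwise product with the kernel and sum: 0·2 + 0·1 + 14·3 + 15·1 + 3·-1 + 1·3.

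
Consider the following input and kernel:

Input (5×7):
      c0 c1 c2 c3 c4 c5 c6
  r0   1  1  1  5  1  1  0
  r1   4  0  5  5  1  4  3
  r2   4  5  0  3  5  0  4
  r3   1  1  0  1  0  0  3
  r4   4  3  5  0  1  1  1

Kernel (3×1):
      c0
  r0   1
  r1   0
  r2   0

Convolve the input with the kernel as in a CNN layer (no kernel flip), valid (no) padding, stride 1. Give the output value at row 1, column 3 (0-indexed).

The receptive field on the input at this output position is [5 / 3 / 1]. Elementwise product with the kernel and sum: 5·1.

5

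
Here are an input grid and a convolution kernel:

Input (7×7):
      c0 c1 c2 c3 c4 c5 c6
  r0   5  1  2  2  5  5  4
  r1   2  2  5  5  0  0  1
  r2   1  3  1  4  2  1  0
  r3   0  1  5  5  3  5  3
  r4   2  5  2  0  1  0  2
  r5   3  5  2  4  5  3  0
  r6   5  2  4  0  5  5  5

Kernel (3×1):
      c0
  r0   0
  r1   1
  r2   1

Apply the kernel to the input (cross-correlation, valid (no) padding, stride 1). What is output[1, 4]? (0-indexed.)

The receptive field on the input at this output position is [0 / 2 / 3]. Elementwise product with the kernel and sum: 2·1 + 3·1.

5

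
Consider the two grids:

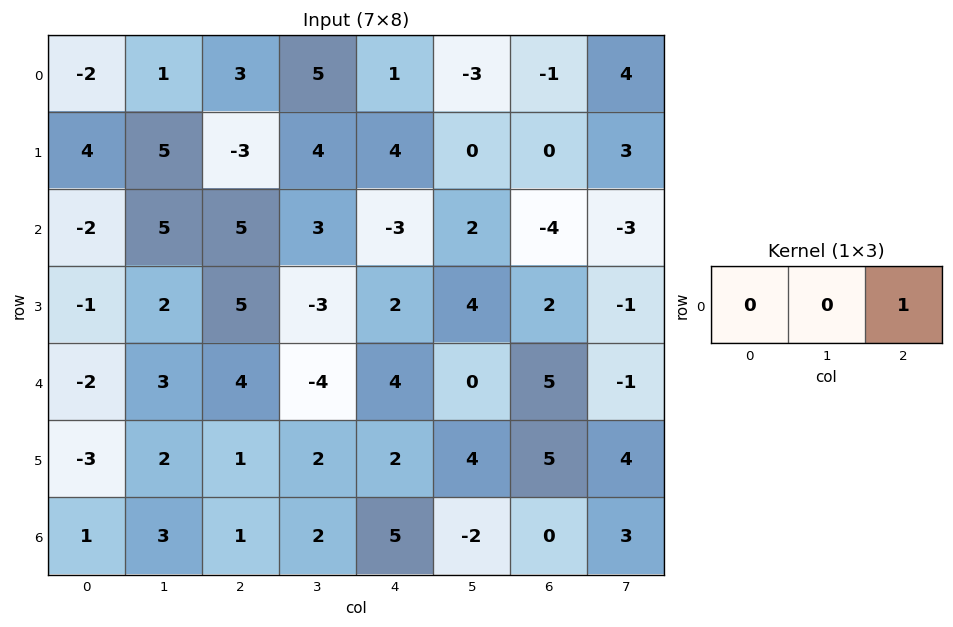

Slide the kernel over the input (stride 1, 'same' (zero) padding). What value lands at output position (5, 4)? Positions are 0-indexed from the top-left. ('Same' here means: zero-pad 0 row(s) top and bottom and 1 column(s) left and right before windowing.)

4

The receptive field on the zero-padded input at this output position is [2 2 4]. Elementwise product with the kernel and sum: 4·1.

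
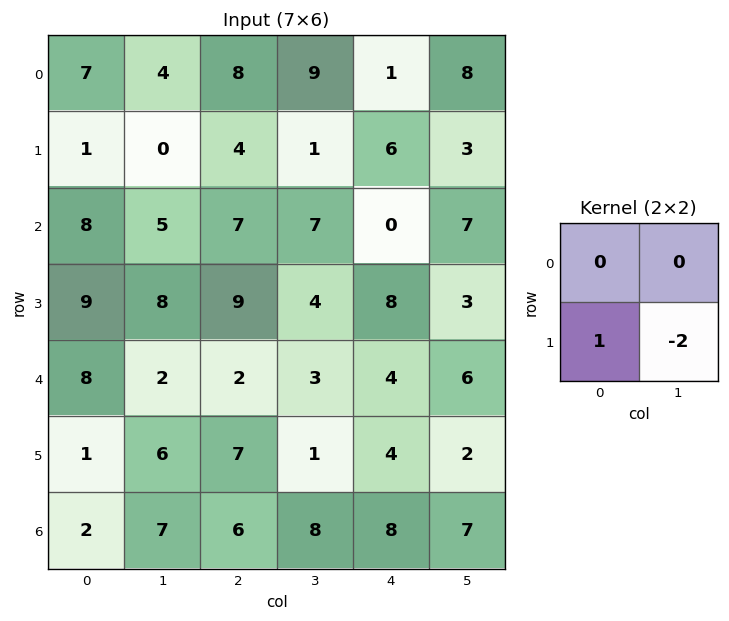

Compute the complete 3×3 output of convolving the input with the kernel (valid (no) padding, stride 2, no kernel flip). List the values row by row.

Output[0,0]: The receptive field on the input at this output position is [7 4 / 1 0]. Elementwise product with the kernel and sum: 1·1 + 0·-2.

1 2 0
-7 1 2
-11 5 0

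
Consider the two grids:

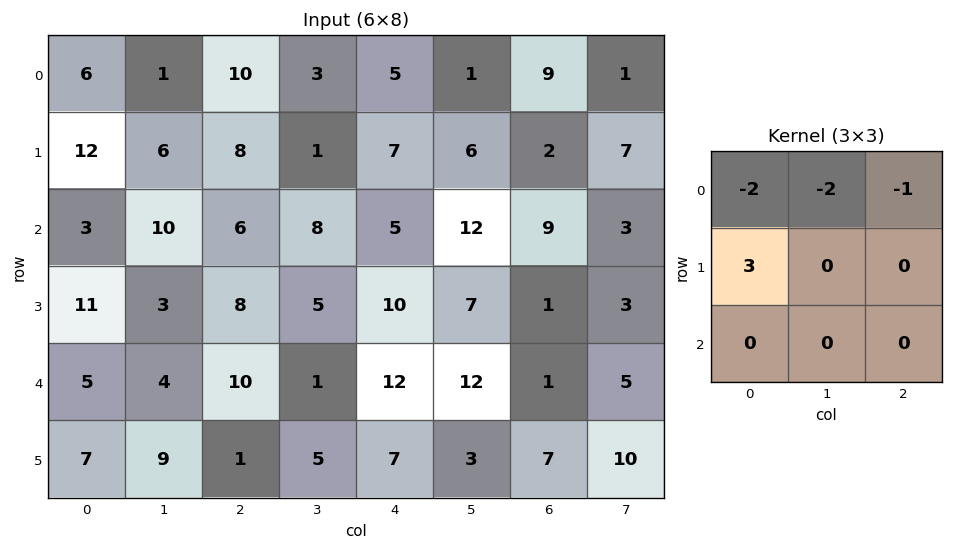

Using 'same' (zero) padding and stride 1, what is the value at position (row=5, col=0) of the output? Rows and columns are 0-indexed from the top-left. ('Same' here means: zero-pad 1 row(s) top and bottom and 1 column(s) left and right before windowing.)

-14

The receptive field on the zero-padded input at this output position is [0 5 4 / 0 7 9 / 0 0 0]. Elementwise product with the kernel and sum: 0·-2 + 5·-2 + 4·-1 + 0·3.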